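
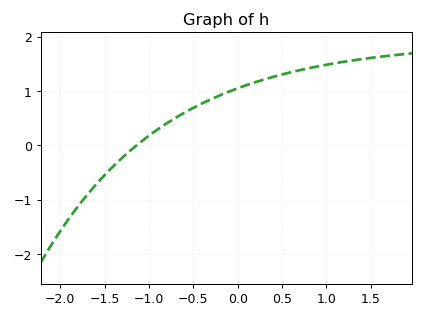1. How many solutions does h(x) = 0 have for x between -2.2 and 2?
1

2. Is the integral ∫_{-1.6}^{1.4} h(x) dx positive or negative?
positive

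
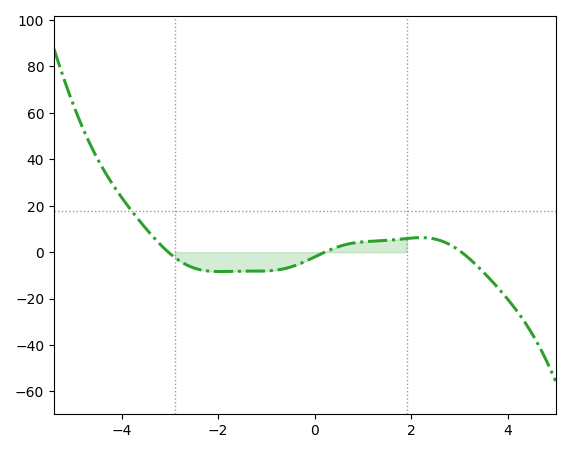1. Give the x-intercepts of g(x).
-3, 0.2, 3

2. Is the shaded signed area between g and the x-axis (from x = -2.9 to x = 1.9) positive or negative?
negative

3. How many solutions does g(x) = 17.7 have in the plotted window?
1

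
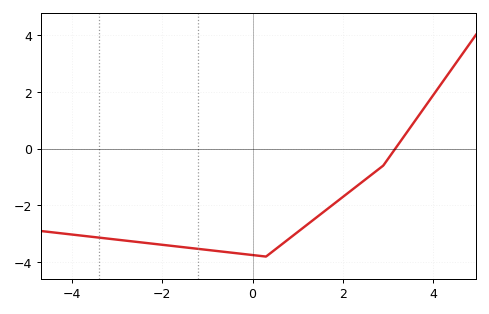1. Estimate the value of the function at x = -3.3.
-3.15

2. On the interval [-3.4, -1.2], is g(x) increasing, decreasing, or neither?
decreasing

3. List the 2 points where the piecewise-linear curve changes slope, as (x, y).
(0.3, -3.8); (2.9, -0.6)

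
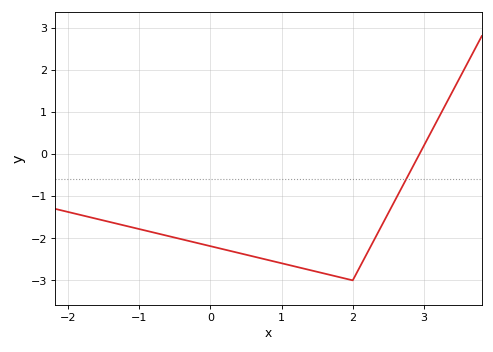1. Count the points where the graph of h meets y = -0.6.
1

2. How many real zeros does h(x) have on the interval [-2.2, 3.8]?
1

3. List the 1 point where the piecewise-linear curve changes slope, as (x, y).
(2, -3)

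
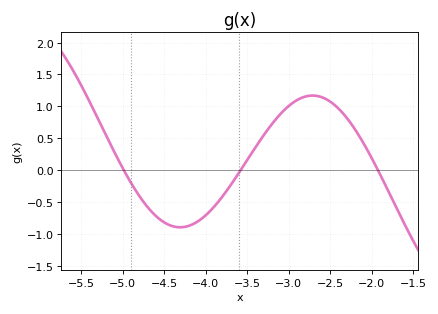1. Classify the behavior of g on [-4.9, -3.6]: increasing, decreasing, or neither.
neither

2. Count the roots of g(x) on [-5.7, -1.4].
3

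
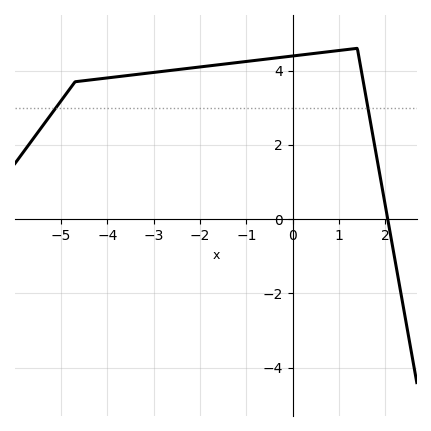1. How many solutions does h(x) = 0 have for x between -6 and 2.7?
1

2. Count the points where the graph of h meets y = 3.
2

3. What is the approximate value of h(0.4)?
4.4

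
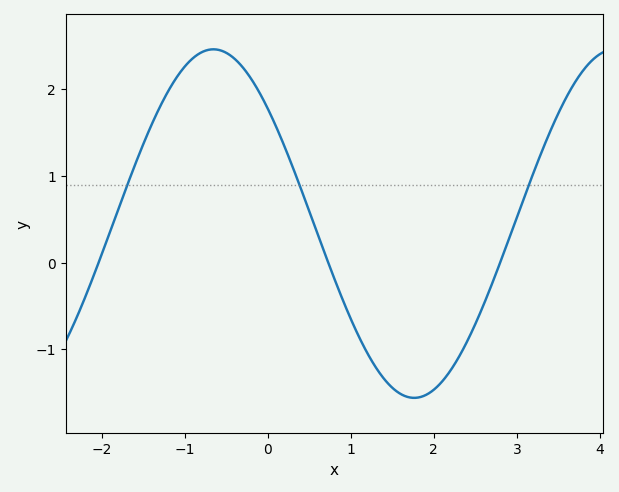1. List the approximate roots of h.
-2, 0.7, 2.8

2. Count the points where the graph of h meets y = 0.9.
3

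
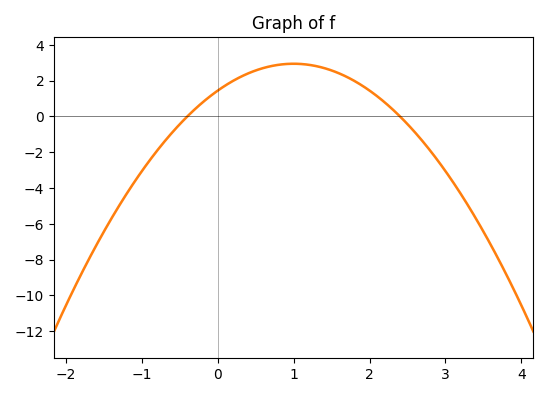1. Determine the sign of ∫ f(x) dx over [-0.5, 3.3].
positive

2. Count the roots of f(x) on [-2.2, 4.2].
2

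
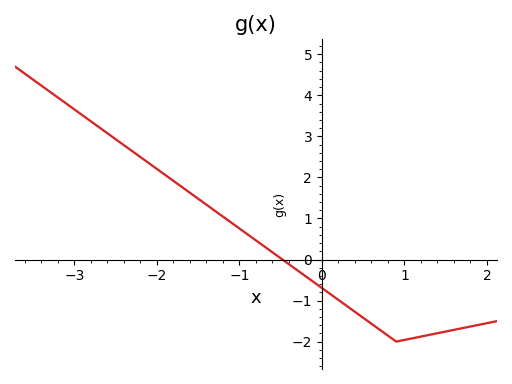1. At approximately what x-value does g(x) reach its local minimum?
0.9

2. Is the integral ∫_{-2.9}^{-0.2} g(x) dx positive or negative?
positive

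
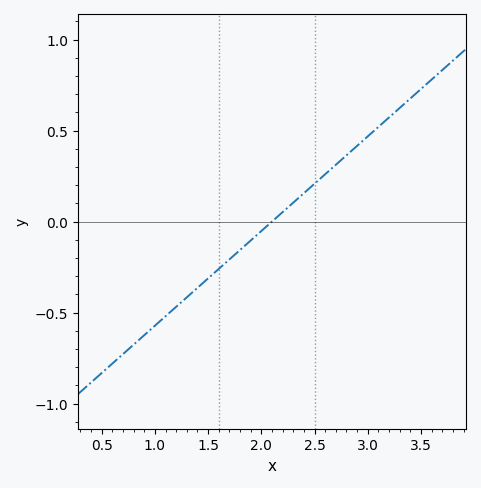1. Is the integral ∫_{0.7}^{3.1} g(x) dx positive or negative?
negative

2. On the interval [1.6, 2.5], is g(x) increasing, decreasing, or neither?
increasing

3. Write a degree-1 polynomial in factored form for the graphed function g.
y = 0.52(x - 2.1)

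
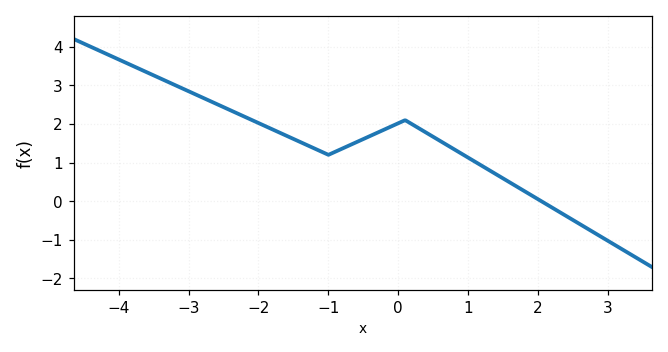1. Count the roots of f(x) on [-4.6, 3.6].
1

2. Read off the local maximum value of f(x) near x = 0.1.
2.1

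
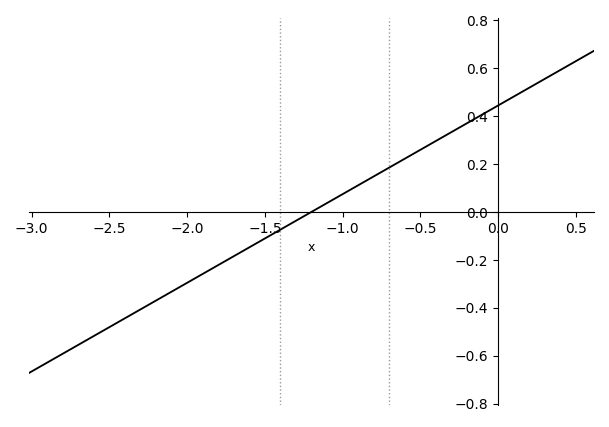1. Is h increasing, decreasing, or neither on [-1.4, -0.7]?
increasing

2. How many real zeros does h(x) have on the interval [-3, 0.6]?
1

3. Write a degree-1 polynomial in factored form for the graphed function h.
y = 0.37(x + 1.2)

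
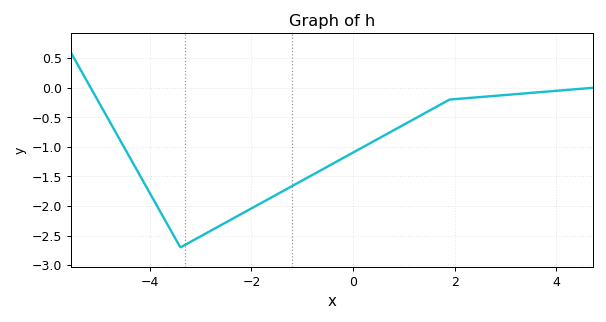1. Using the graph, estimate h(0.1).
-1.05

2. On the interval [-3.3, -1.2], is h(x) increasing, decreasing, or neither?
increasing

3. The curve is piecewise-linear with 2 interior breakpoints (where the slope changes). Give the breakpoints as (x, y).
(-3.4, -2.7); (1.9, -0.2)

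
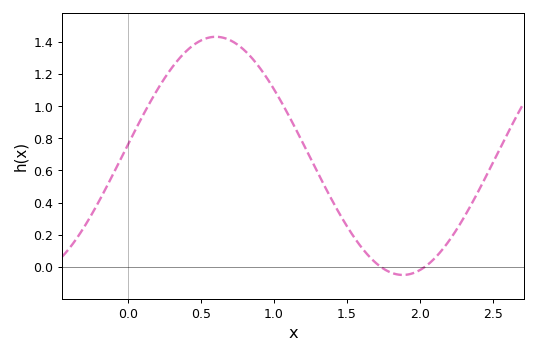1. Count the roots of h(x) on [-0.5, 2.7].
2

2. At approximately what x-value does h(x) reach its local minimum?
1.88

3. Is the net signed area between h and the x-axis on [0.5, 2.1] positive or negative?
positive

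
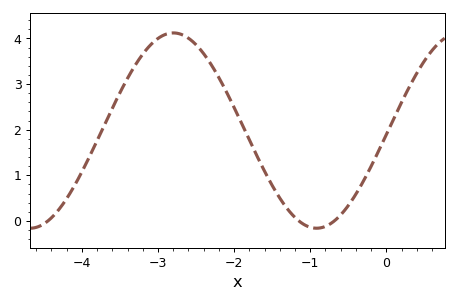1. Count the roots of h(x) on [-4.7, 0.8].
3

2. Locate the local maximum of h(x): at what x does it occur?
-2.8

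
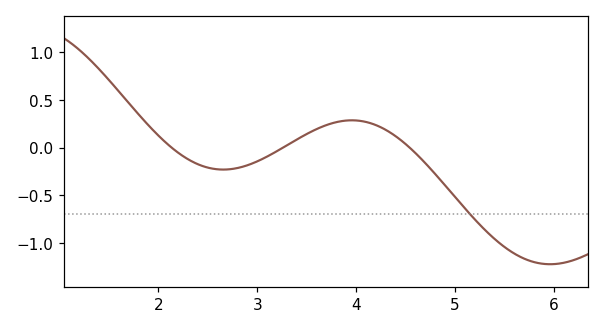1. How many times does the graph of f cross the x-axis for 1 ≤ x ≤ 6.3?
3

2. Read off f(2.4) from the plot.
-0.174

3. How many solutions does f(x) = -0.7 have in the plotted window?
1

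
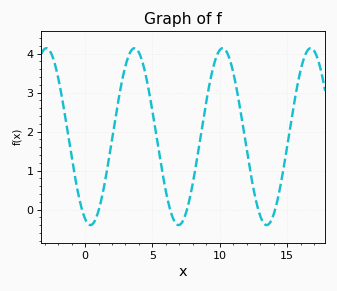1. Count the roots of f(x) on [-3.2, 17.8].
6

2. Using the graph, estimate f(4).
4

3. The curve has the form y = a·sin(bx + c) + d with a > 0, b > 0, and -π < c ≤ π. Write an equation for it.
y = 2.27sin(0.96x - 1.9) + 1.87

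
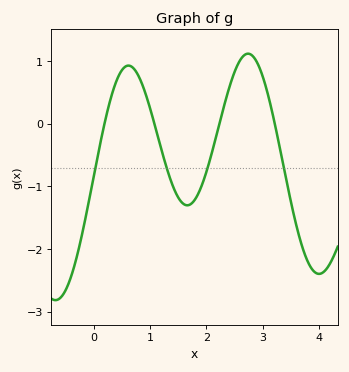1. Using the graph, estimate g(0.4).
0.7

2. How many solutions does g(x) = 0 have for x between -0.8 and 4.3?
4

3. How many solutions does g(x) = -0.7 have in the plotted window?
4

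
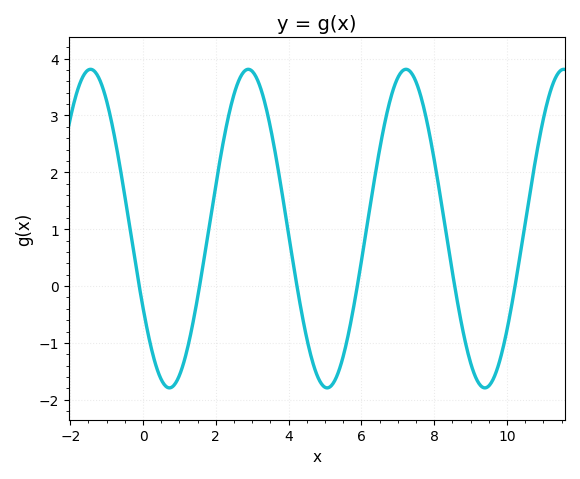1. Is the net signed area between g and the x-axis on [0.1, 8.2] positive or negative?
positive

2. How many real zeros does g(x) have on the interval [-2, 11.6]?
6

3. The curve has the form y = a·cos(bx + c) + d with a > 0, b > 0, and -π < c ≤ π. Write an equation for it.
y = 2.8cos(1.4x + 2.1) + 1.01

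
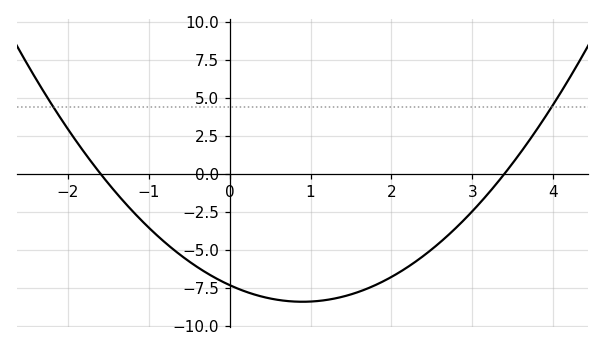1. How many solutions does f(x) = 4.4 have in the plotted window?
2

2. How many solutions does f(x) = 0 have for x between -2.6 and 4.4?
2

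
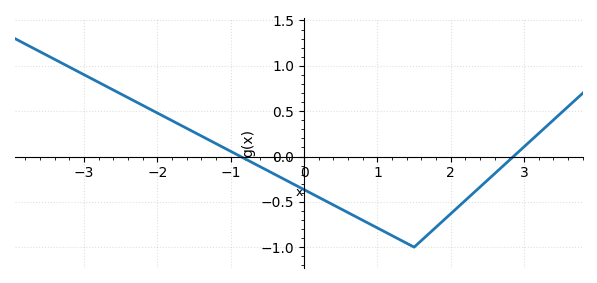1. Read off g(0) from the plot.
-0.35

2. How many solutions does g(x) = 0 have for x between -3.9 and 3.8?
2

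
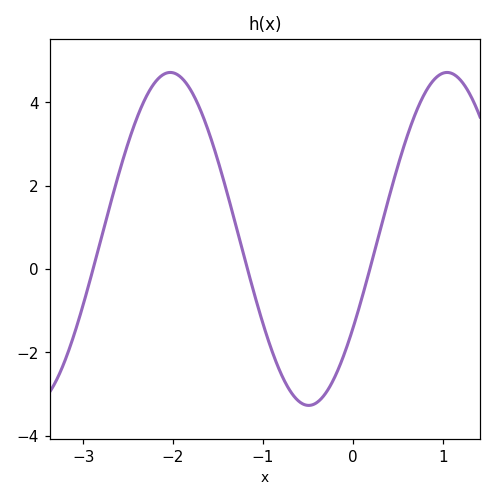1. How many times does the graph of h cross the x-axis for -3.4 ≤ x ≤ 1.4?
3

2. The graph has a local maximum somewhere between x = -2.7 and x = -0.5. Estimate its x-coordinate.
-2.03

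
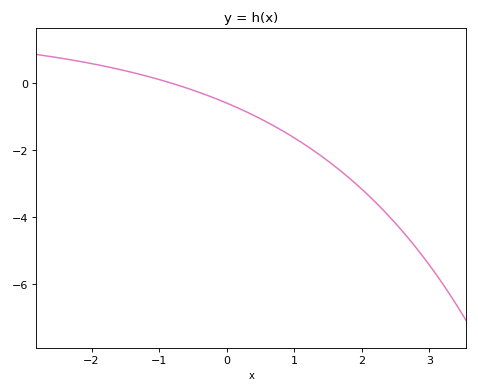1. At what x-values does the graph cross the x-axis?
-0.8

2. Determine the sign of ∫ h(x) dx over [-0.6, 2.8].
negative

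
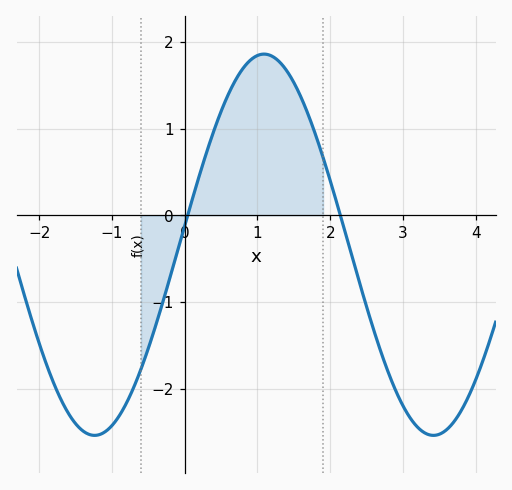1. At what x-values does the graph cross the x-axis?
0, 2.1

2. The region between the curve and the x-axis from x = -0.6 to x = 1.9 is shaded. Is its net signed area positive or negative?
positive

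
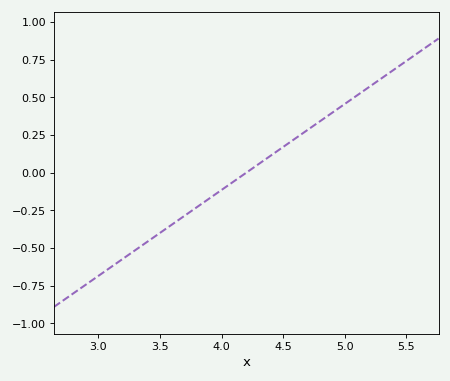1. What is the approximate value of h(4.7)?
0.285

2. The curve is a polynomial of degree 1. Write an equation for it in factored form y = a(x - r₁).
y = 0.57(x - 4.2)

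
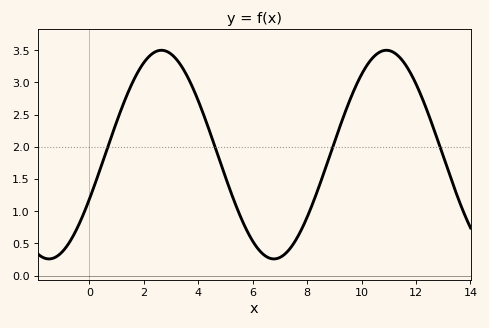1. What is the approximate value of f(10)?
3.13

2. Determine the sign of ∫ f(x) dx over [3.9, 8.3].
positive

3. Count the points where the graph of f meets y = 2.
4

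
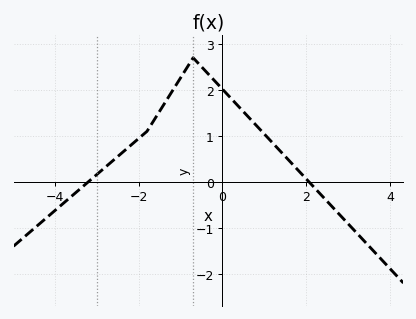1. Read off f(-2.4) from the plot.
0.6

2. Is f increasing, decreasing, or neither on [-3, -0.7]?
increasing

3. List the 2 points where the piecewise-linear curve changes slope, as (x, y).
(-1.8, 1.1); (-0.7, 2.7)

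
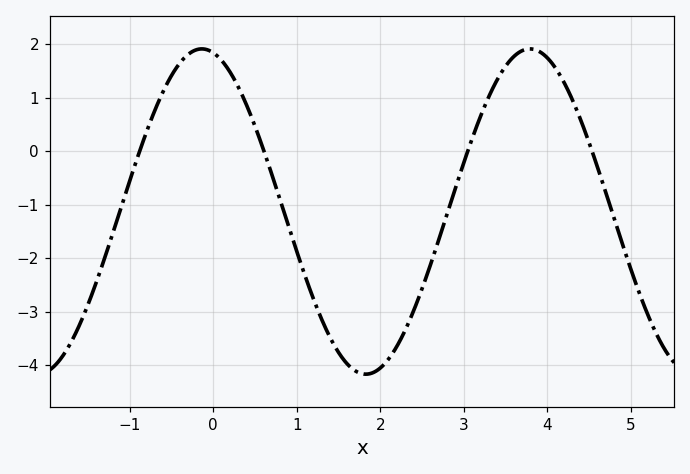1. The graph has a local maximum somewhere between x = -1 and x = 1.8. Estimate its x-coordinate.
-0.1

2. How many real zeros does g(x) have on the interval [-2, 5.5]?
4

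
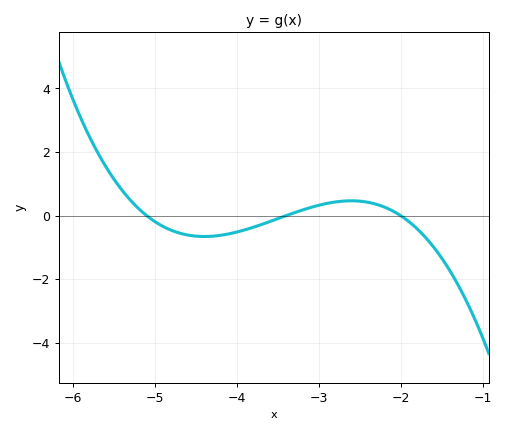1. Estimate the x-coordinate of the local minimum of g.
-4.4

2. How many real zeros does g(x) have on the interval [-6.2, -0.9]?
3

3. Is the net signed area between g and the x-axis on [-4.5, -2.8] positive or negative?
negative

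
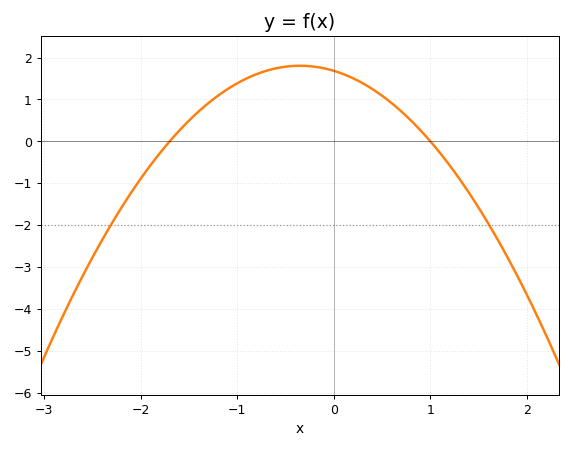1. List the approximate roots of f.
-1.7, 1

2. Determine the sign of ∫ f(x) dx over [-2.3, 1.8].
positive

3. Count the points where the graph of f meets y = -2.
2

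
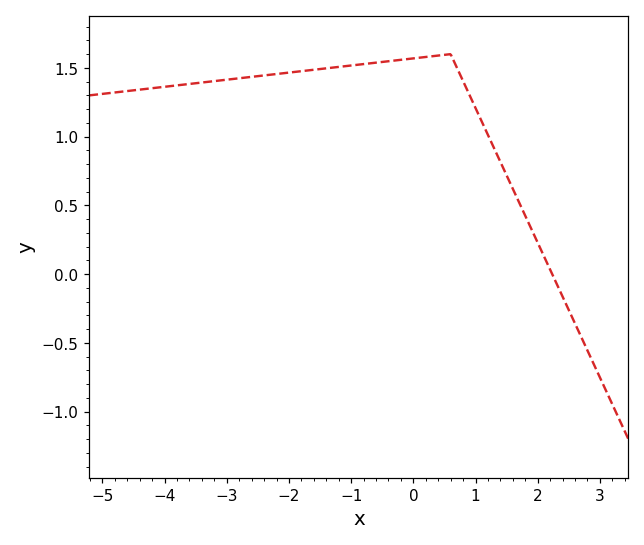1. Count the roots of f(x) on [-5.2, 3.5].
1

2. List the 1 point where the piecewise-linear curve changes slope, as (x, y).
(0.6, 1.6)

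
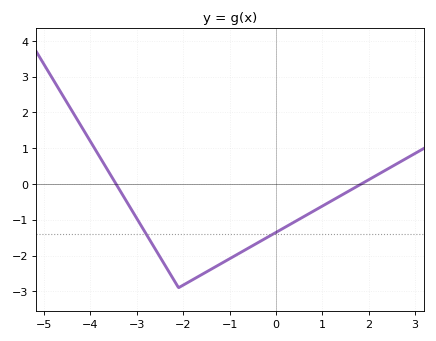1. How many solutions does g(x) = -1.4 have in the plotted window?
2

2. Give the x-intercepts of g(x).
-3.45, 1.84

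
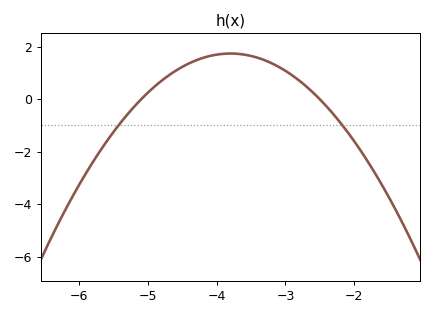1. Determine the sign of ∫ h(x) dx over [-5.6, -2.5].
positive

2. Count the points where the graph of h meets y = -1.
2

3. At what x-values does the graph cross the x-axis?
-5.1, -2.5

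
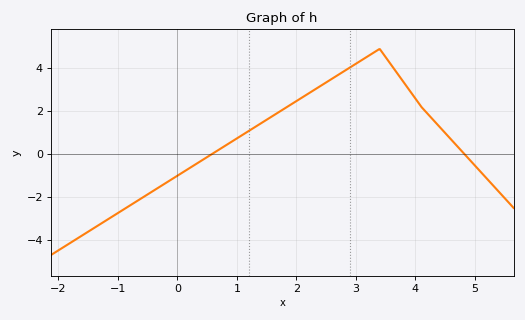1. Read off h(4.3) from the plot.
1.6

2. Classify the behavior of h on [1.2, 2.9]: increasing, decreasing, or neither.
increasing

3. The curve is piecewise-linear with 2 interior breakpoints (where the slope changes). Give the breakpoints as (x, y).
(3.4, 4.9); (4.1, 2.2)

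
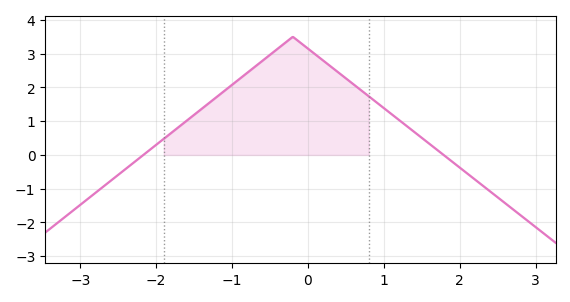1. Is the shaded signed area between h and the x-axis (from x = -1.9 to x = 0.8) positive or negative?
positive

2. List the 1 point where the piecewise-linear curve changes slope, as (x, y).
(-0.2, 3.5)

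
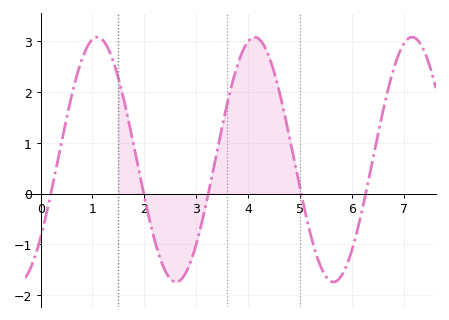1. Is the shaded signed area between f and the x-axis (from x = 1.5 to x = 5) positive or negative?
positive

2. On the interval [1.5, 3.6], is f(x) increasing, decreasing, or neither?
neither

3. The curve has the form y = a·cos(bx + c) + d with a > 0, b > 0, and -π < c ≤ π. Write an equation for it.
y = 2.41cos(2.1x - 2.3) + 0.67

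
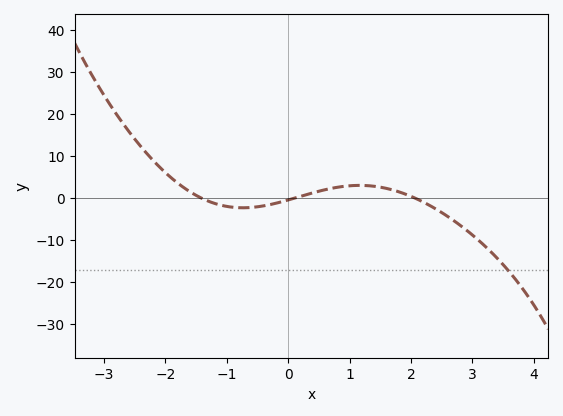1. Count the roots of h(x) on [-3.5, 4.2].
3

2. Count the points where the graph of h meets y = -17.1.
1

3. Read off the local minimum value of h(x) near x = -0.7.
-2.35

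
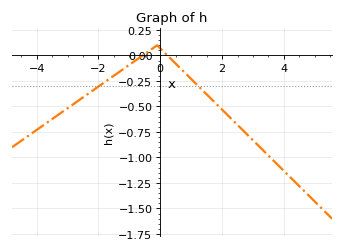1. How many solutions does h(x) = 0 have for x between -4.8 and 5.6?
2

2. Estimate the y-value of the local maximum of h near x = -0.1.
0.1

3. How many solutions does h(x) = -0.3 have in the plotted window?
2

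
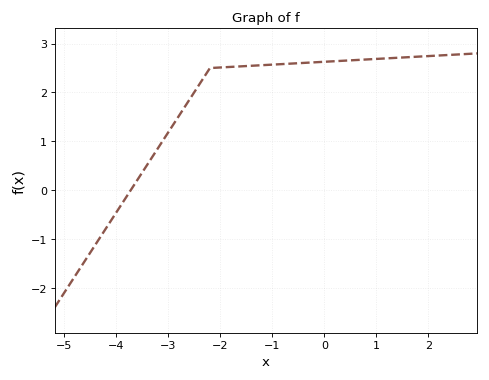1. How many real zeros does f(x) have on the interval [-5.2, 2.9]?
1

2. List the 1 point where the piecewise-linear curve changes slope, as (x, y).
(-2.2, 2.5)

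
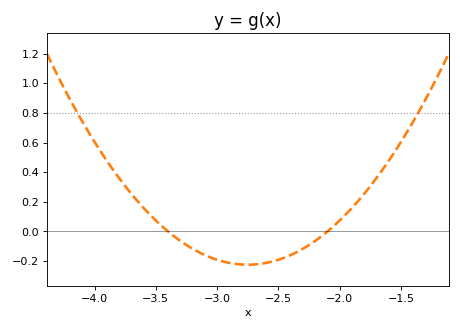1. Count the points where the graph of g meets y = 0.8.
2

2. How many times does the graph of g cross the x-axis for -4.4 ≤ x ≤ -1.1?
2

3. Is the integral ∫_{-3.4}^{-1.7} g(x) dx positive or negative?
negative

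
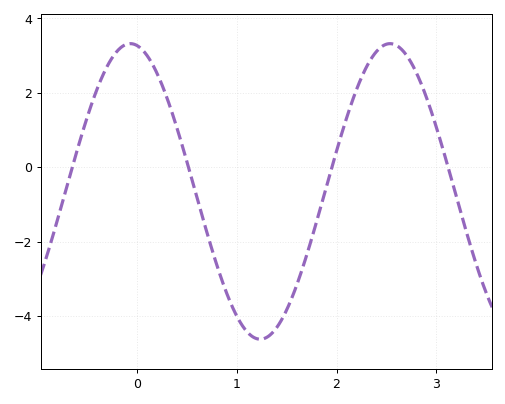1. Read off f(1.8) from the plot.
-1.4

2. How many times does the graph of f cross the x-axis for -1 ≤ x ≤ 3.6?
4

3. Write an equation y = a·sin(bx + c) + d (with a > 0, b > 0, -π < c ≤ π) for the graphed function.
y = 3.97sin(2.4x + 1.7) - 0.65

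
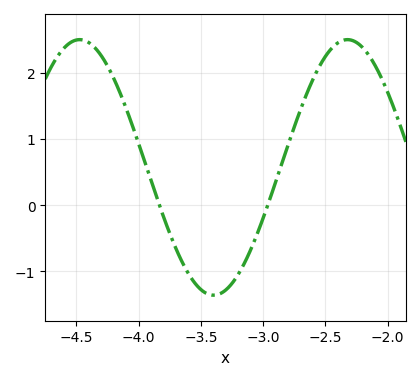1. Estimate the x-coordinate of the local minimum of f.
-3.4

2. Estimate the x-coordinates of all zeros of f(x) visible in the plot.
-3.85, -2.95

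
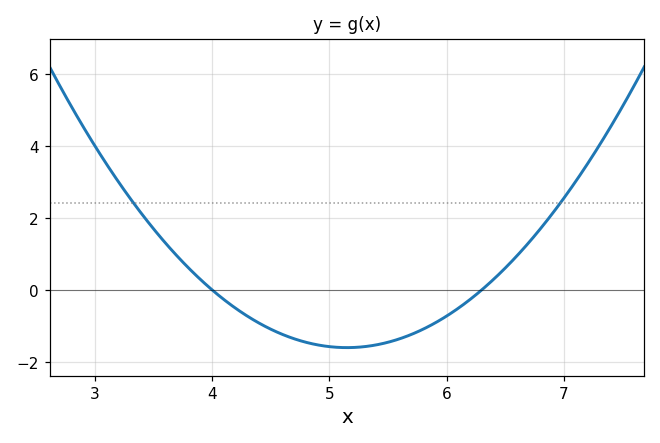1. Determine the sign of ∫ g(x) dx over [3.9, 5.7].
negative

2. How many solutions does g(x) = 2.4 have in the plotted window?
2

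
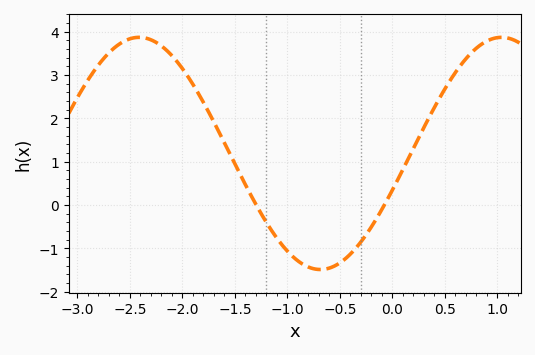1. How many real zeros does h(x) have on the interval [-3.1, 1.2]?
2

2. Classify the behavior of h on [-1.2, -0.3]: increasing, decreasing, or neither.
neither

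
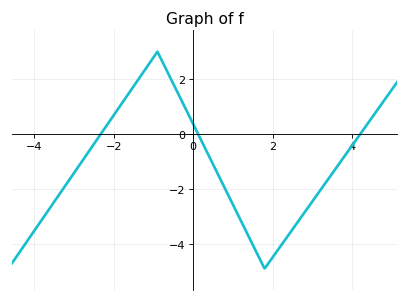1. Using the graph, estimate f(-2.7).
-0.782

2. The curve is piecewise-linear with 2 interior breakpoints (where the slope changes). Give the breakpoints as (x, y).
(-0.9, 3); (1.8, -4.9)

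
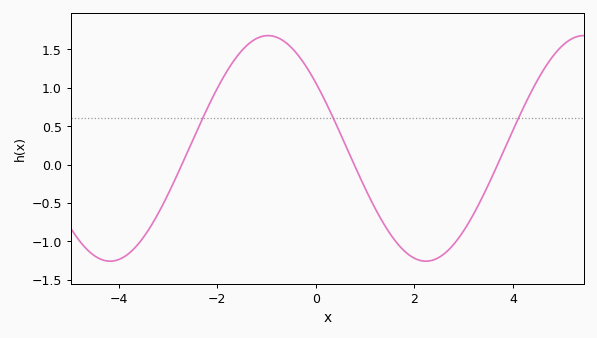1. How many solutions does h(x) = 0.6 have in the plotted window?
3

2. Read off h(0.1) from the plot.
0.95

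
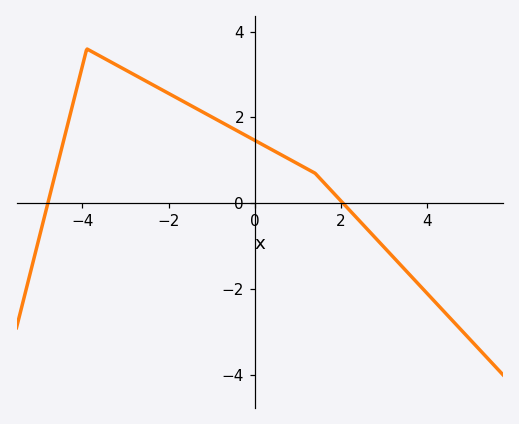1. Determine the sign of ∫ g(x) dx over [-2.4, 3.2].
positive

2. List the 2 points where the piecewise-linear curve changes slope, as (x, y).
(-3.9, 3.6); (1.4, 0.7)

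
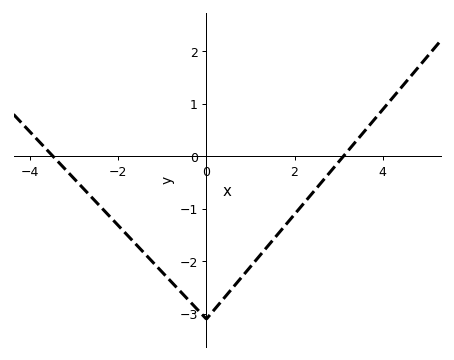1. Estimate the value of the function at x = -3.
-0.4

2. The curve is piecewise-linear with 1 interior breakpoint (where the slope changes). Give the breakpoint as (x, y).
(0, -3.1)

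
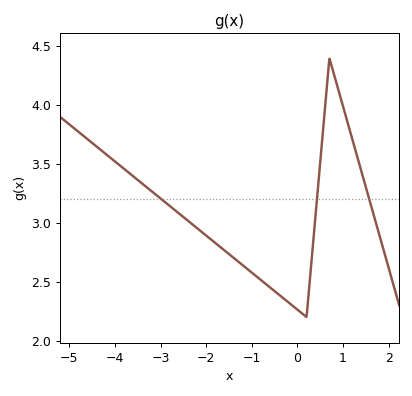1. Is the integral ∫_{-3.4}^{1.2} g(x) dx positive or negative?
positive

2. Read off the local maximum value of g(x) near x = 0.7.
4.4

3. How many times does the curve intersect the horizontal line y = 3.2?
3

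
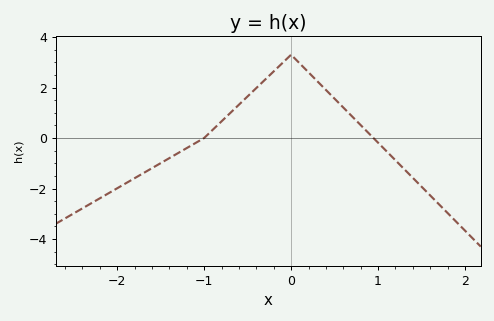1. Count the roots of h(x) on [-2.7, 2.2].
2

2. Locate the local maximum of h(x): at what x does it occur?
0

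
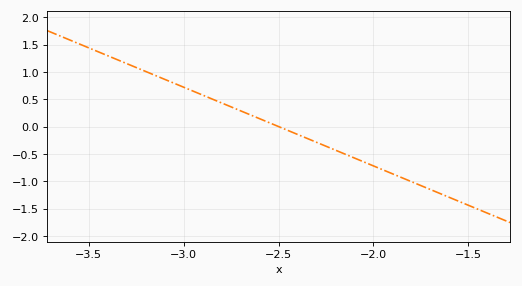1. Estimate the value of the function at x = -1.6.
-1.3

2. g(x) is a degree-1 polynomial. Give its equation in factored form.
y = -1.44(x + 2.5)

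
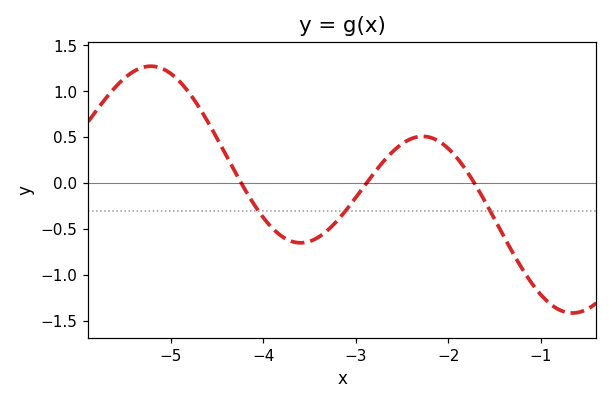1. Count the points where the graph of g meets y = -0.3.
3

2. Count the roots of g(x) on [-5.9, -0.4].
3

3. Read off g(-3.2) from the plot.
-0.407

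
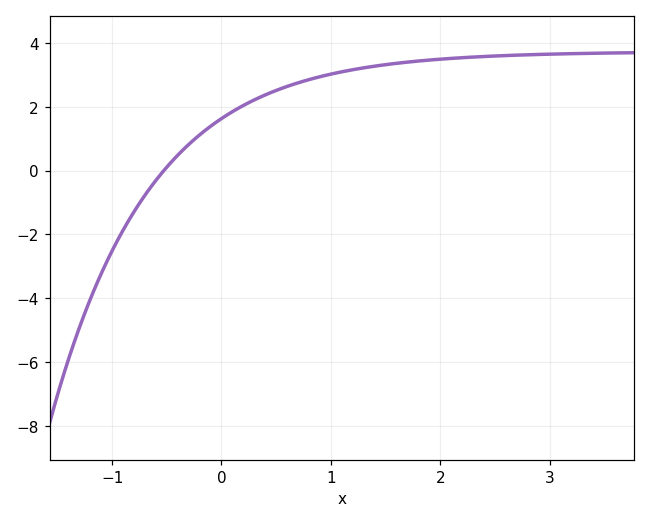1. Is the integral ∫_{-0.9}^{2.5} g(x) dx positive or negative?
positive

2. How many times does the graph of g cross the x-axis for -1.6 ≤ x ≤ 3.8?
1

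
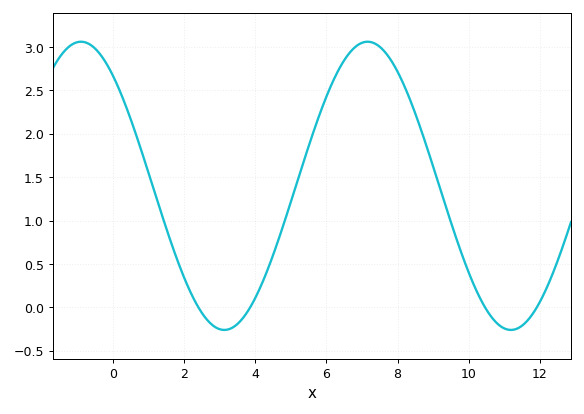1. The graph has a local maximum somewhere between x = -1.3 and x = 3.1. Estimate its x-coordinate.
-0.898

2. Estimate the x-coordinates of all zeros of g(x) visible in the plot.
2.4, 3.86, 10.5, 11.9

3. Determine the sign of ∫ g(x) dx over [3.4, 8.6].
positive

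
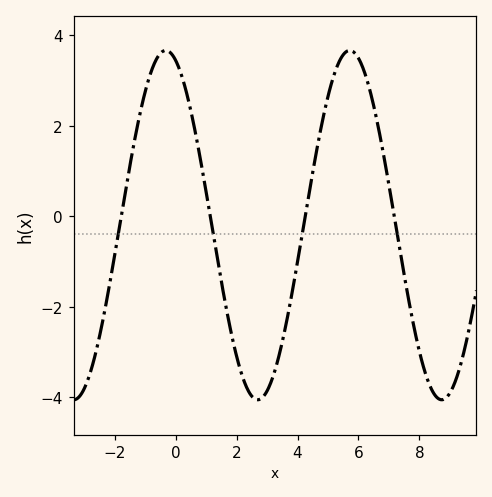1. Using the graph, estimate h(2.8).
-4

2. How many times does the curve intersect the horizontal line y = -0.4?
4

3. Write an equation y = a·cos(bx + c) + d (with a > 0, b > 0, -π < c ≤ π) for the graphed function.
y = 3.86cos(1x + 0.34) - 0.2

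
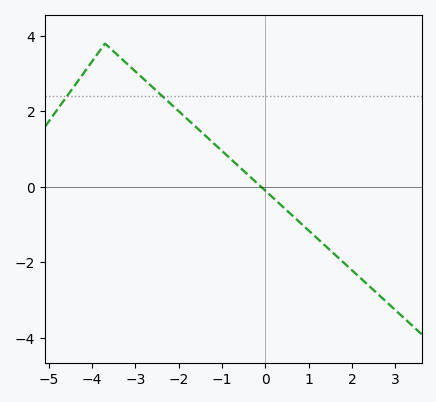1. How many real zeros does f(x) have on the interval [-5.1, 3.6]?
1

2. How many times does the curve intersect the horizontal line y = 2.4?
2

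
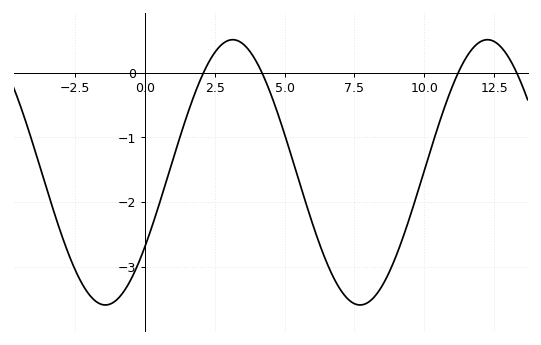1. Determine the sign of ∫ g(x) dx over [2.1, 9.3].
negative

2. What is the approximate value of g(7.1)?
-3.42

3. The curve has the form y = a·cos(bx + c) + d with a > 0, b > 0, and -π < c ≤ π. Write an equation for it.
y = 2.05cos(0.69x - 2.17) - 1.54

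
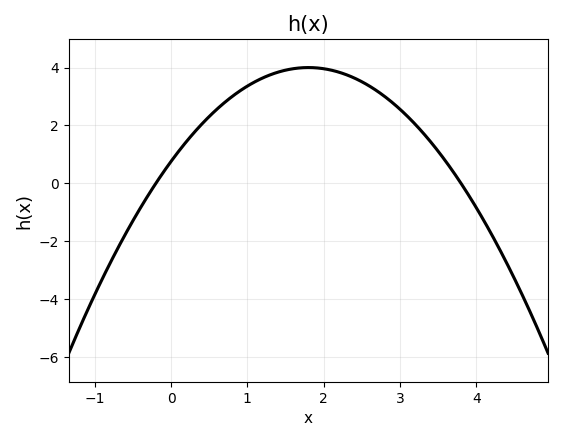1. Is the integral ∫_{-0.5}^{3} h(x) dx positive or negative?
positive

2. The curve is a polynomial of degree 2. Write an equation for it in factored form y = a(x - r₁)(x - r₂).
y = -1(x + 0.2)(x - 3.8)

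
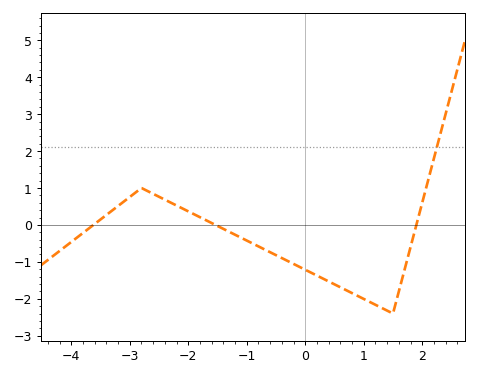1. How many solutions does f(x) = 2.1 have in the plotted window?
1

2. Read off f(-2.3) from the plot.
0.605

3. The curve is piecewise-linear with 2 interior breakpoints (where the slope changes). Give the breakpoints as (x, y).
(-2.8, 1); (1.5, -2.4)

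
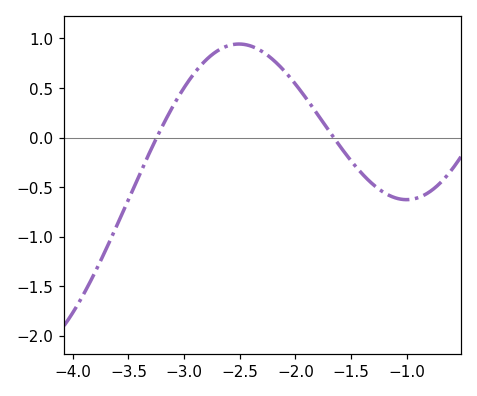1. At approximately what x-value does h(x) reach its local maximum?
-2.5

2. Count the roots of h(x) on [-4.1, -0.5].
2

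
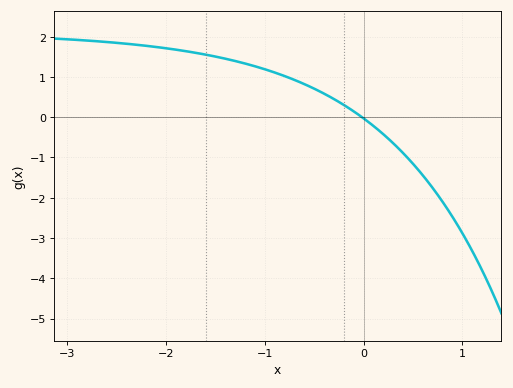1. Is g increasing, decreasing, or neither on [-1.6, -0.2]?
decreasing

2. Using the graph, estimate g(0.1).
-0.219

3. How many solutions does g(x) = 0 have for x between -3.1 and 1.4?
1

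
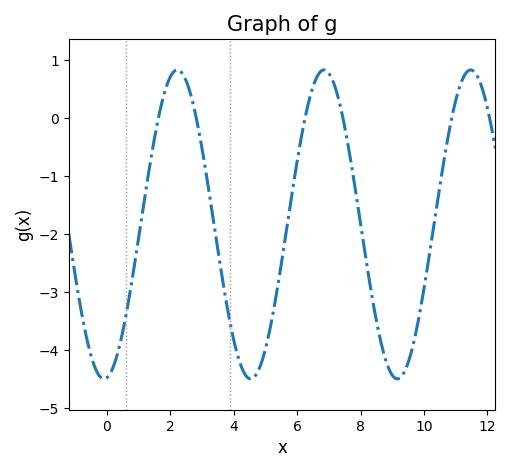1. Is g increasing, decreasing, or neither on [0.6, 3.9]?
neither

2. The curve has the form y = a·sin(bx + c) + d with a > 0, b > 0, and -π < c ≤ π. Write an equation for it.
y = 2.66sin(1.36x - 1.46) - 1.83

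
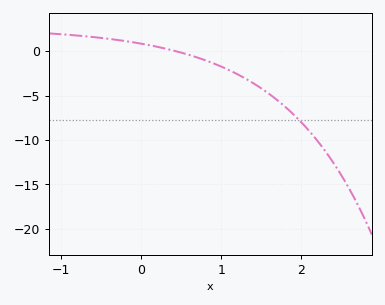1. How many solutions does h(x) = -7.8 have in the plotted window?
1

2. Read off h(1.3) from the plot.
-3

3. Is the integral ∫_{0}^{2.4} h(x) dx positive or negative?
negative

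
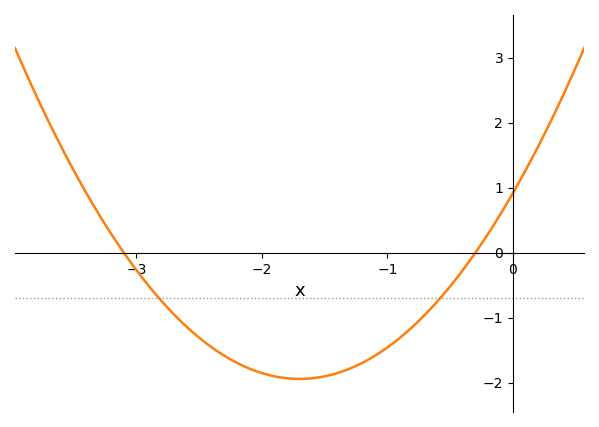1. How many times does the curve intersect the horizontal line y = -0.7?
2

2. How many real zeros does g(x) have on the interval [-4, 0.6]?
2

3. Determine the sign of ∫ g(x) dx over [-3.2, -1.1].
negative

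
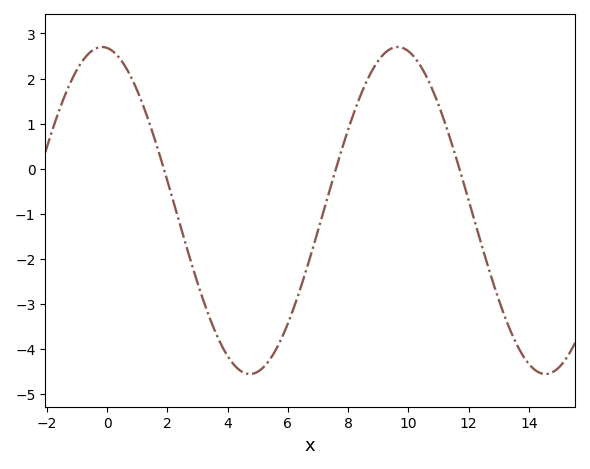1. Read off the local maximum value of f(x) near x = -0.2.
2.7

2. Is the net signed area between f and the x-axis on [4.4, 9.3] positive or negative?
negative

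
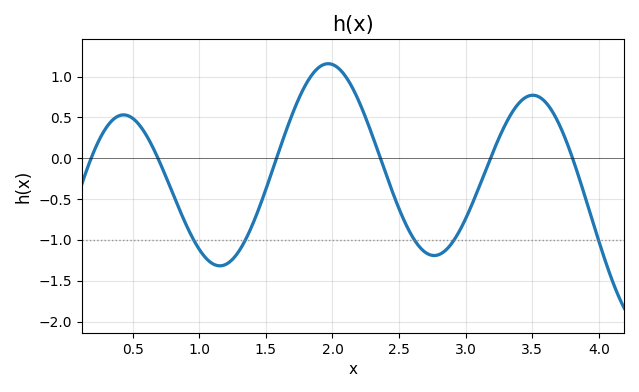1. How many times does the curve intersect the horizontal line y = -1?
5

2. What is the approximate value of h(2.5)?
-0.62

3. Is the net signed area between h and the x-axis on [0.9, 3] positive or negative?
negative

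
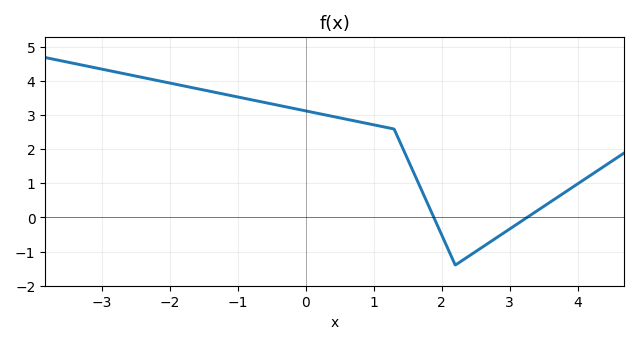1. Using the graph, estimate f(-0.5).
3.3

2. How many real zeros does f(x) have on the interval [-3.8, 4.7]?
2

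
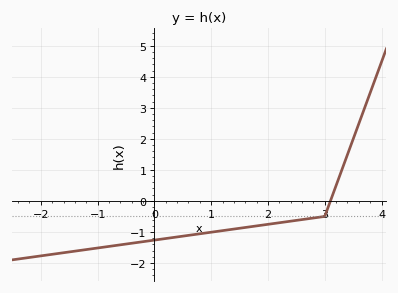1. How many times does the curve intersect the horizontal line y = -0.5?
1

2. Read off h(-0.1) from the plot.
-1.29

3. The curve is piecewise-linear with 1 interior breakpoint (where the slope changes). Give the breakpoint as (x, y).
(3, -0.5)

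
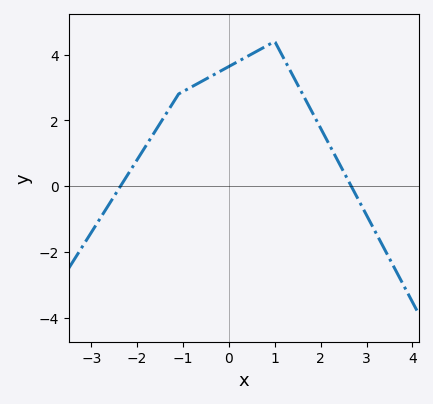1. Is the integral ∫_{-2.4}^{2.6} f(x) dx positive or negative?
positive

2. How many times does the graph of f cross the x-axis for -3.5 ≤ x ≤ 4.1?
2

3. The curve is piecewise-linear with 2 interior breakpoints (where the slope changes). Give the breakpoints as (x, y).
(-1.1, 2.8); (1, 4.4)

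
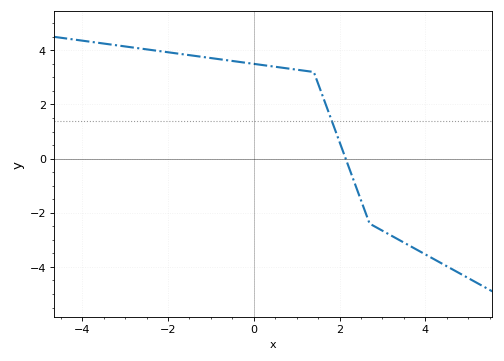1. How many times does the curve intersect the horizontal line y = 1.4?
1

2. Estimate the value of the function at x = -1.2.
3.76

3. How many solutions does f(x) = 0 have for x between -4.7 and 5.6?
1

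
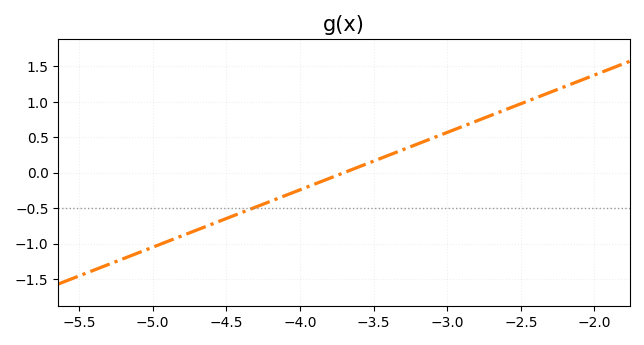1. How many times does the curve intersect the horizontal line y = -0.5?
1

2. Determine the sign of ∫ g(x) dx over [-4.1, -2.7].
positive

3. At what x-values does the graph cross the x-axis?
-3.7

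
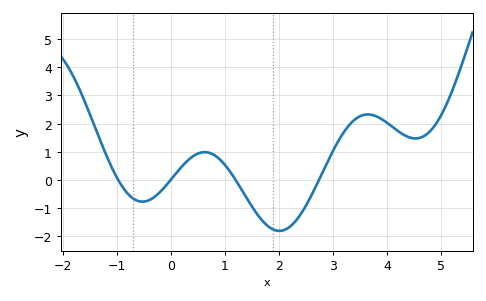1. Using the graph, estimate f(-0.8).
-0.487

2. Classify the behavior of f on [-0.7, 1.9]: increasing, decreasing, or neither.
neither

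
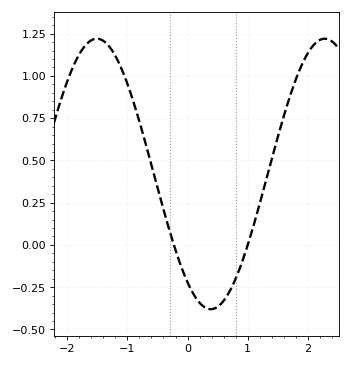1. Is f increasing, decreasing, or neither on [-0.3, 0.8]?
neither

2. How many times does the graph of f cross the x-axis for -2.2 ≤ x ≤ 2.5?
2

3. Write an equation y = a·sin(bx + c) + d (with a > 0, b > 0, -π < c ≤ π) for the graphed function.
y = 0.8sin(1.7x - 2.2) + 0.42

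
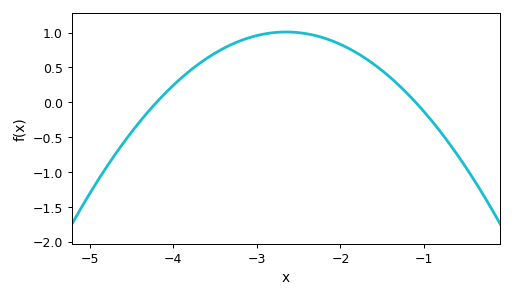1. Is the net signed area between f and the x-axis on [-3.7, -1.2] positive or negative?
positive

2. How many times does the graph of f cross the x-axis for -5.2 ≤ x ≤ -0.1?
2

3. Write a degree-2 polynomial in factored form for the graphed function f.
y = -0.42(x + 4.2)(x + 1.1)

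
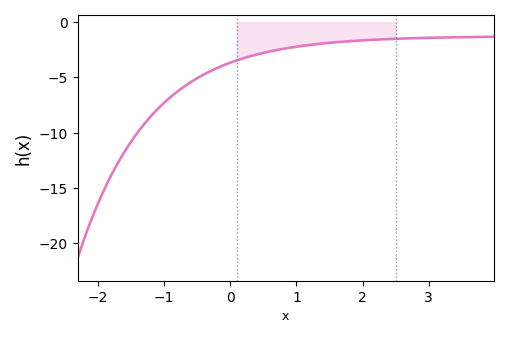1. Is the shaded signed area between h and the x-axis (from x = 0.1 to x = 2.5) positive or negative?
negative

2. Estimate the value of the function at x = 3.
-1.41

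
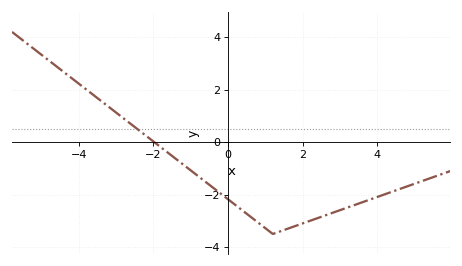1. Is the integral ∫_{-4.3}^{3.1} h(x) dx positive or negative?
negative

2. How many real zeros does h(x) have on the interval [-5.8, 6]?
1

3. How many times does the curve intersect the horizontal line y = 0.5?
1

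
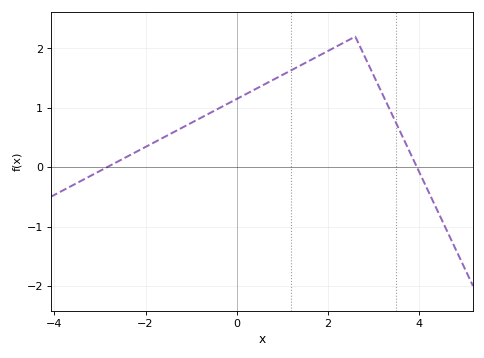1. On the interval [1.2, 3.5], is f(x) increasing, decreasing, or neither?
neither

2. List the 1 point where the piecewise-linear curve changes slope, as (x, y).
(2.6, 2.2)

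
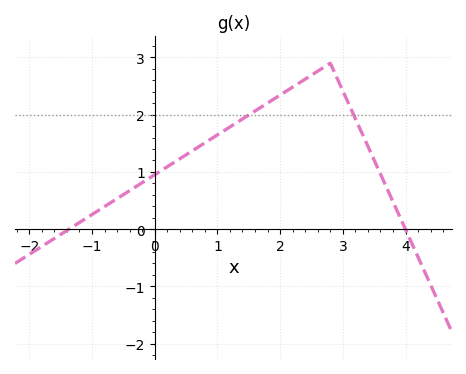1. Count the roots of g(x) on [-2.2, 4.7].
2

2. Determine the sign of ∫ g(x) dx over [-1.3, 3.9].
positive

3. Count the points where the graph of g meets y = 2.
2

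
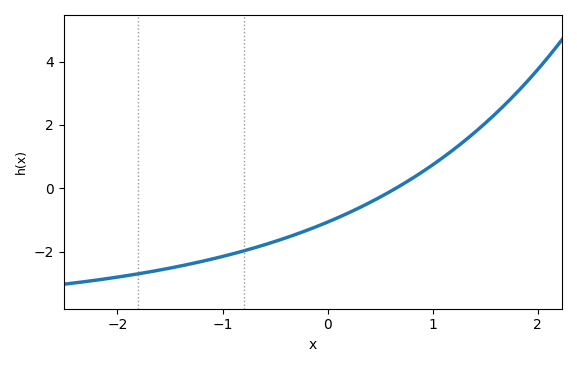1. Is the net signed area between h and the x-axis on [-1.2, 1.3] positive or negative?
negative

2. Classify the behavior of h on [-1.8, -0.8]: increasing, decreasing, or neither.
increasing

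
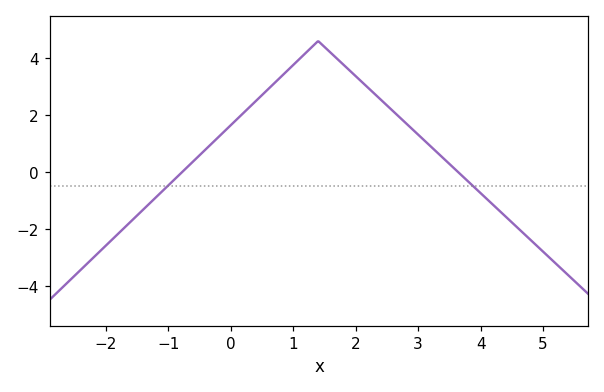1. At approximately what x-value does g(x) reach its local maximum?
1.4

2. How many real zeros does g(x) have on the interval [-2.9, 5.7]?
2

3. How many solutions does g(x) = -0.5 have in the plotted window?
2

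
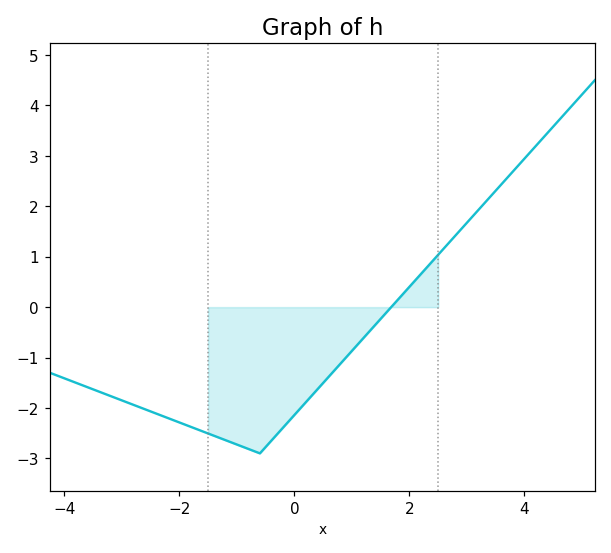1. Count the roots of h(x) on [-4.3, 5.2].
1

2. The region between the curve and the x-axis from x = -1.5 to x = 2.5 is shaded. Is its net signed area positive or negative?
negative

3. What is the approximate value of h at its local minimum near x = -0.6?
-2.9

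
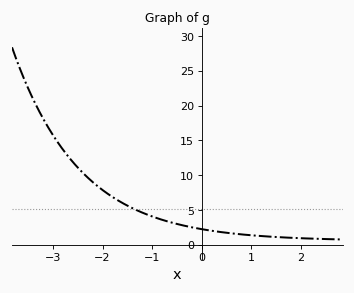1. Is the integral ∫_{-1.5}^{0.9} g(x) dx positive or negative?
positive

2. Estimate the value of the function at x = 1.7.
1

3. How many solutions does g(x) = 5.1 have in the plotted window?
1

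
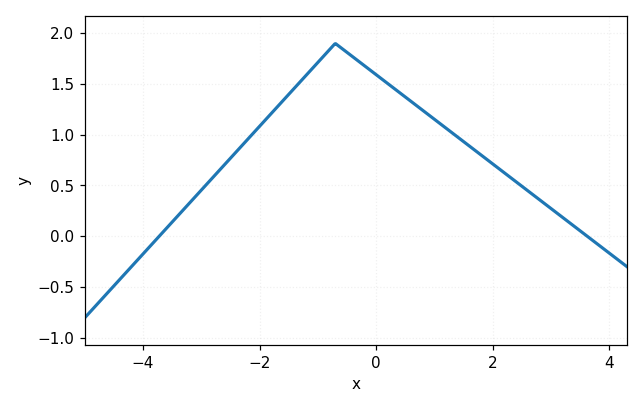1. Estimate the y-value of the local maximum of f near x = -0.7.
1.9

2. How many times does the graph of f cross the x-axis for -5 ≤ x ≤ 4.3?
2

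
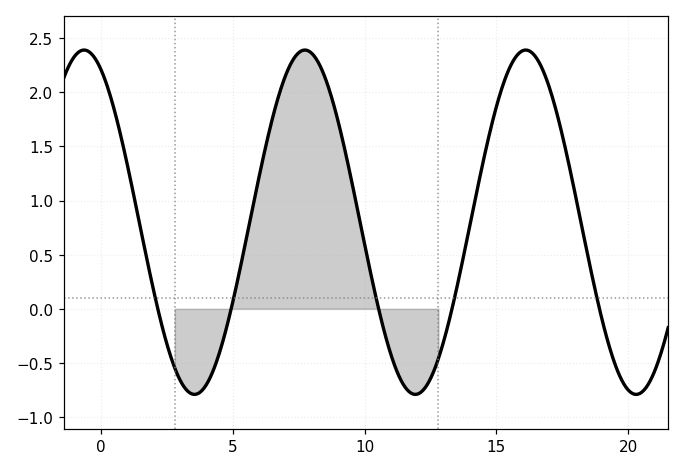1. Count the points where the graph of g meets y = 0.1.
5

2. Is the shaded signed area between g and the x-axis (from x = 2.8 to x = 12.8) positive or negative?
positive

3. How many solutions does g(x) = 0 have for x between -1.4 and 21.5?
5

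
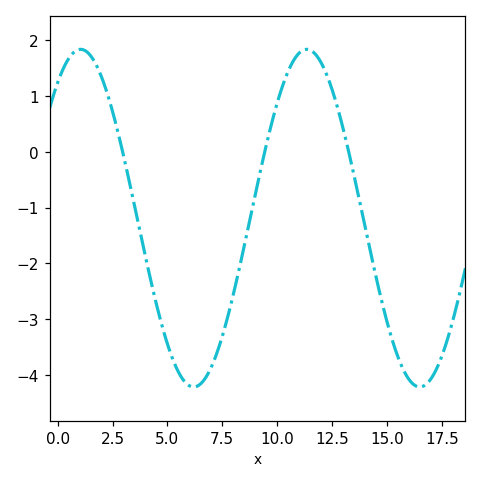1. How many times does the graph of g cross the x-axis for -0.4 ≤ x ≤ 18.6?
3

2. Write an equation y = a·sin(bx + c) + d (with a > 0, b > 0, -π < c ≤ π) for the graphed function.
y = 3.02sin(0.61x + 0.93) - 1.19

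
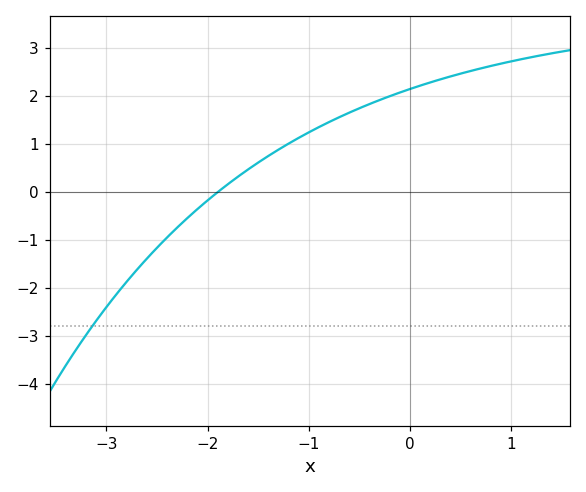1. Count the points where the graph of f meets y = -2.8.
1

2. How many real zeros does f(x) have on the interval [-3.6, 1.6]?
1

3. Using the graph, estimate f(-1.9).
-0.009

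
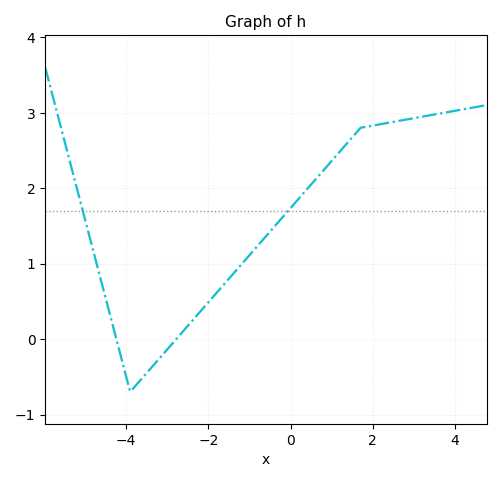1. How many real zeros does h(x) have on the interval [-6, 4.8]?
2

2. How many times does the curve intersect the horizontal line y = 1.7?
2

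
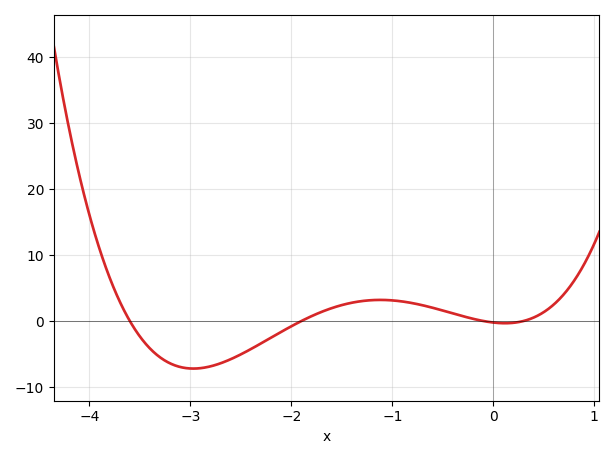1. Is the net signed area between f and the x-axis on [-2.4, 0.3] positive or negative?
positive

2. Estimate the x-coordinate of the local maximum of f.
-1.1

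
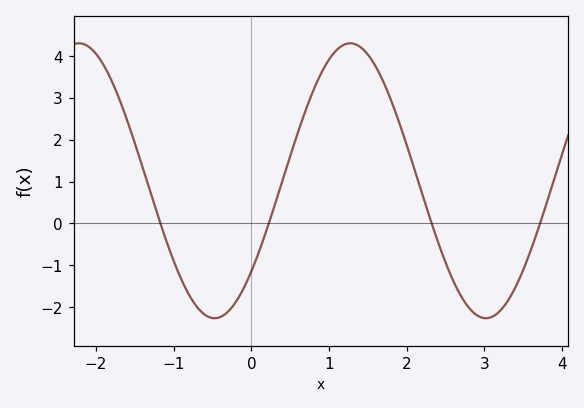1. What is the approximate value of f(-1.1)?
-0.4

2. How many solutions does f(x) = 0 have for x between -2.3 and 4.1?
4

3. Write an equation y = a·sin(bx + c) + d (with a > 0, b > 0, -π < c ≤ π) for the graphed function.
y = 3.28sin(1.8x - 0.72) + 1.02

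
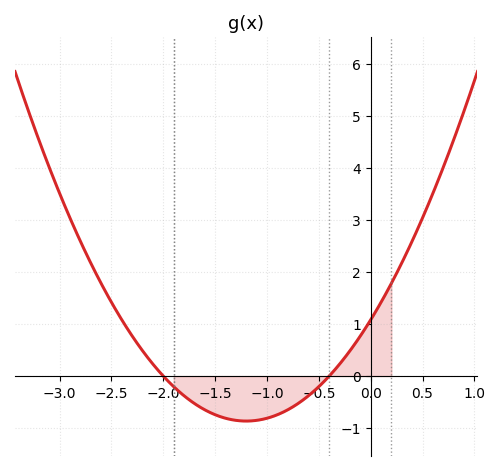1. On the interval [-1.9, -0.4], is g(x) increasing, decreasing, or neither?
neither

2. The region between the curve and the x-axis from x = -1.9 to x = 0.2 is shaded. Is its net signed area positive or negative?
negative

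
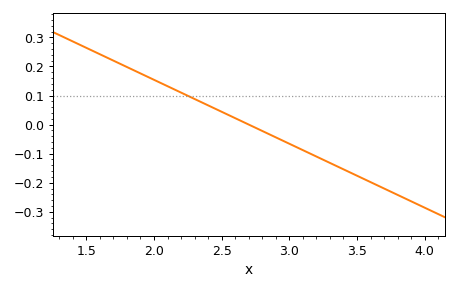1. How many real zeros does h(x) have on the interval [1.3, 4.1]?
1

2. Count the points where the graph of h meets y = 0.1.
1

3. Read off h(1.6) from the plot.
0.242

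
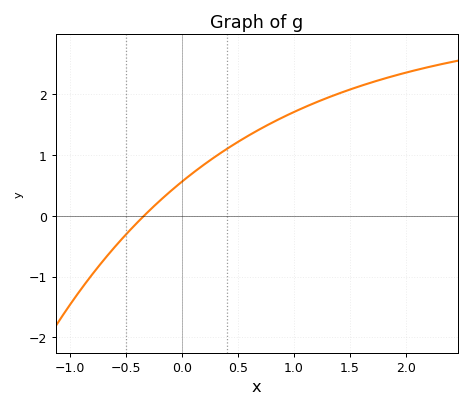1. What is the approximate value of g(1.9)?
2.31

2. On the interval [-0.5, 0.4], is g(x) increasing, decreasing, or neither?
increasing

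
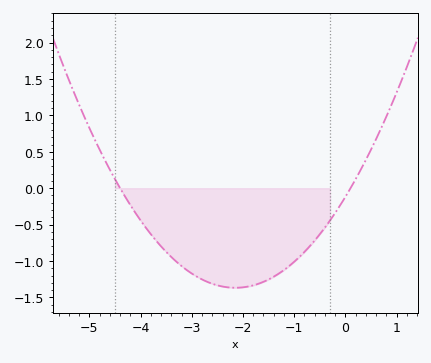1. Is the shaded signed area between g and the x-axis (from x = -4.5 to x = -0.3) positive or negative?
negative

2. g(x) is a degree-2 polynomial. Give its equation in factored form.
y = 0.27(x + 4.4)(x - 0.1)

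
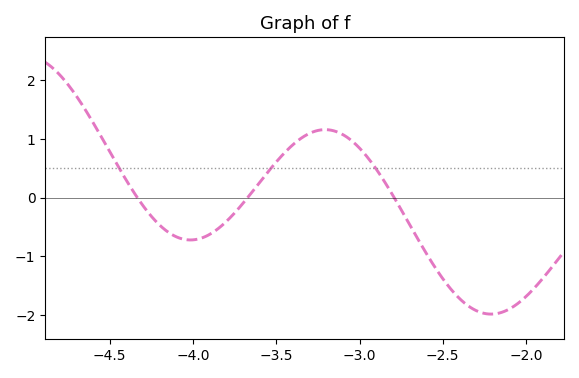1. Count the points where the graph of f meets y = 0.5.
3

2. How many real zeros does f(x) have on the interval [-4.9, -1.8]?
3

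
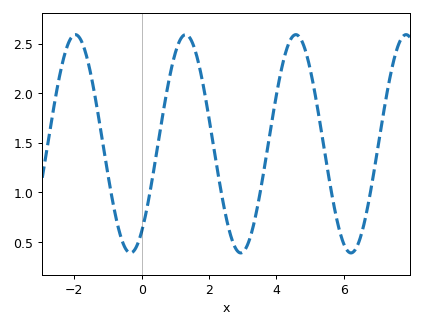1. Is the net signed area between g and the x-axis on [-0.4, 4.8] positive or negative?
positive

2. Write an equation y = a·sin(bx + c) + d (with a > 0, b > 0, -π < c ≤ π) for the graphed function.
y = 1.1sin(1.9x - 0.93) + 1.49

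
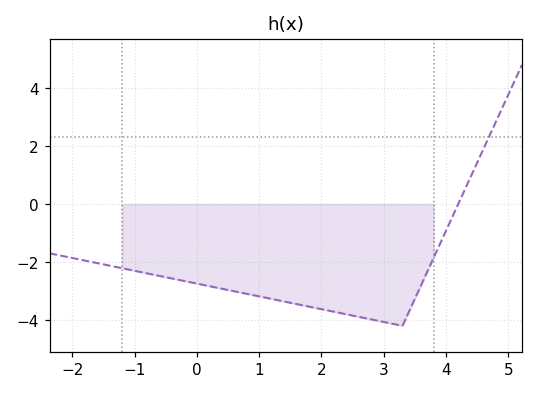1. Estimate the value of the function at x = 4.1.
-0.4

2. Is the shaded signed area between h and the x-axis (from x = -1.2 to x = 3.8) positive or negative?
negative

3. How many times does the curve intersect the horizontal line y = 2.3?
1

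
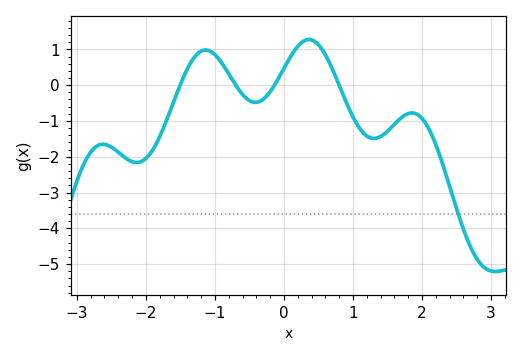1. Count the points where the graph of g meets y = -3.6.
1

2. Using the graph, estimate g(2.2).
-1.7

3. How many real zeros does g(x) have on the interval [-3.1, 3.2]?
4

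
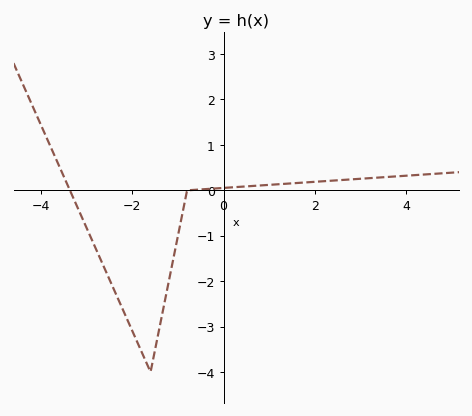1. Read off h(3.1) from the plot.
0.262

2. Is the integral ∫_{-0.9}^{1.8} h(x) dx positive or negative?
positive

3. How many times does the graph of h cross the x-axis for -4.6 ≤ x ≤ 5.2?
2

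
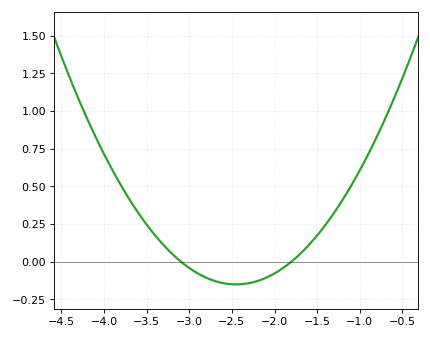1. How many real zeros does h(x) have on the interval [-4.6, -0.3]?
2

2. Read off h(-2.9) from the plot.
-0.079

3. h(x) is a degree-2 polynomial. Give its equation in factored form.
y = 0.36(x + 3.1)(x + 1.8)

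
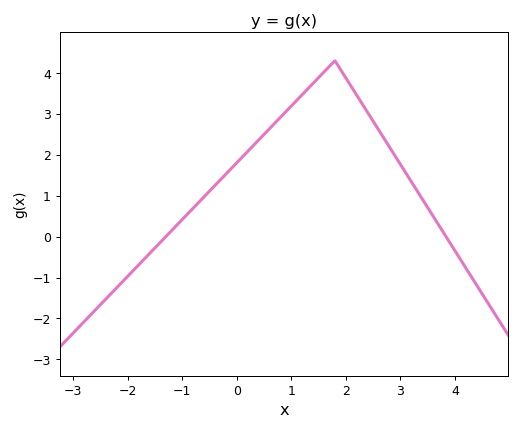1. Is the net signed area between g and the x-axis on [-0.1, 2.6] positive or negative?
positive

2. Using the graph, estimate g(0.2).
2.1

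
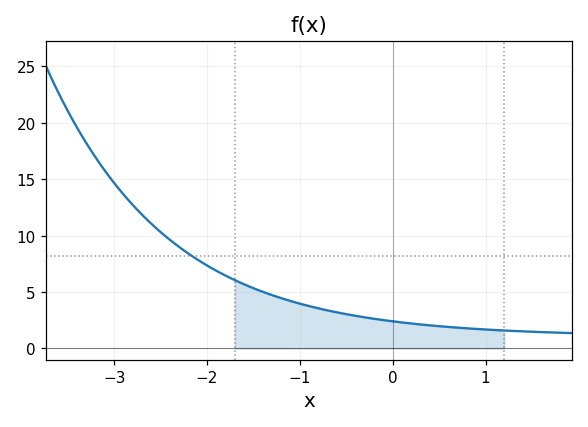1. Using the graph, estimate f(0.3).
2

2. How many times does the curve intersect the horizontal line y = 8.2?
1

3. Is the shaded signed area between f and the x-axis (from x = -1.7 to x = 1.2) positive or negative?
positive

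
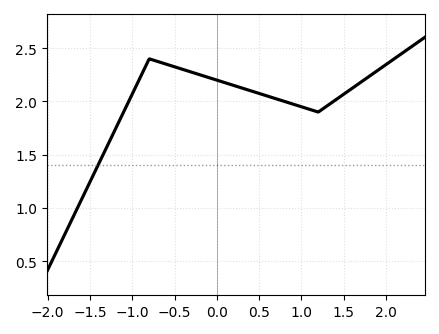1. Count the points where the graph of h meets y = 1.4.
1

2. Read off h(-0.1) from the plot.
2.23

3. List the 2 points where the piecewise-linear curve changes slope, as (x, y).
(-0.8, 2.4); (1.2, 1.9)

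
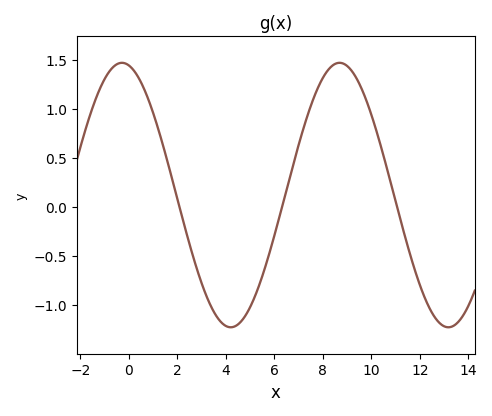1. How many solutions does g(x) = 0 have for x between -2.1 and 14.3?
3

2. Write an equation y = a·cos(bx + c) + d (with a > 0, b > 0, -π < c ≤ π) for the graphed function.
y = 1.35cos(0.7x + 0.2) + 0.12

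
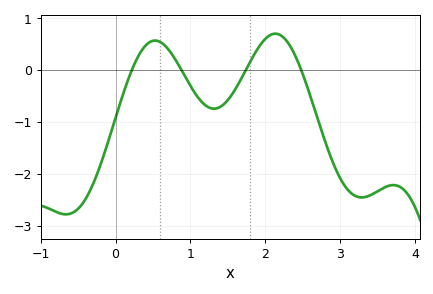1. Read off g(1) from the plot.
-0.309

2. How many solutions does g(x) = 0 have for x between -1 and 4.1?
4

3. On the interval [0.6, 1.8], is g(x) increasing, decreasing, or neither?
neither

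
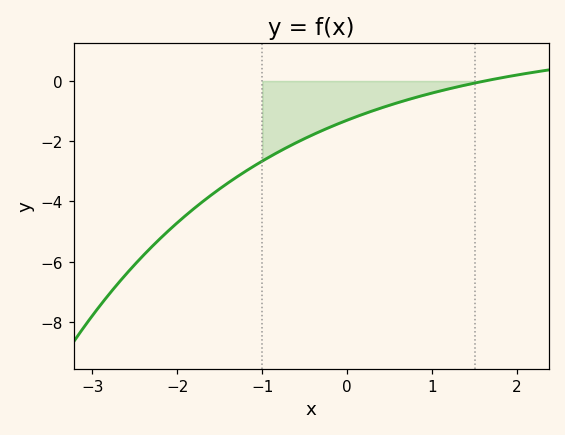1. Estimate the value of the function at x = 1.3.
-0.193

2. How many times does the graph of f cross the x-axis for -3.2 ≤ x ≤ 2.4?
1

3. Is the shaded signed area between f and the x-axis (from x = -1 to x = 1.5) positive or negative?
negative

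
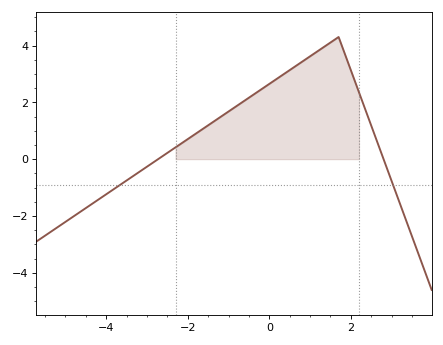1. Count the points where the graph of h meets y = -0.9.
2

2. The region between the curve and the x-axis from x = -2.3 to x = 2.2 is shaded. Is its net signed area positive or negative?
positive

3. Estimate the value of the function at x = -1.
1.68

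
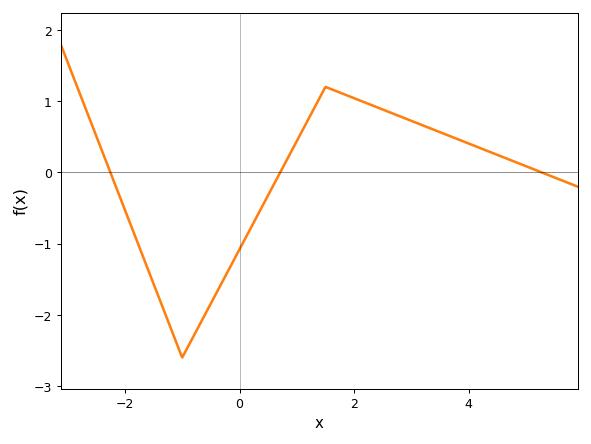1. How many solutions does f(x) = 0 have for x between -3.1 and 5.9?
3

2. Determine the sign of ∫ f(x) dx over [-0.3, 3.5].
positive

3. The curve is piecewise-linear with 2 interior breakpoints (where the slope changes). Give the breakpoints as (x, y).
(-1, -2.6); (1.5, 1.2)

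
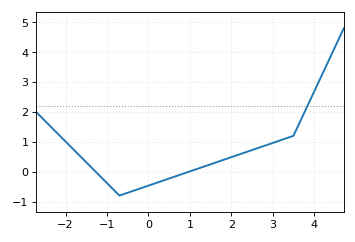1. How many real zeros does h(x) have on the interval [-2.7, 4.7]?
2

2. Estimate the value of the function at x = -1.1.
-0.243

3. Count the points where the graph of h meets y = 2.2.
1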